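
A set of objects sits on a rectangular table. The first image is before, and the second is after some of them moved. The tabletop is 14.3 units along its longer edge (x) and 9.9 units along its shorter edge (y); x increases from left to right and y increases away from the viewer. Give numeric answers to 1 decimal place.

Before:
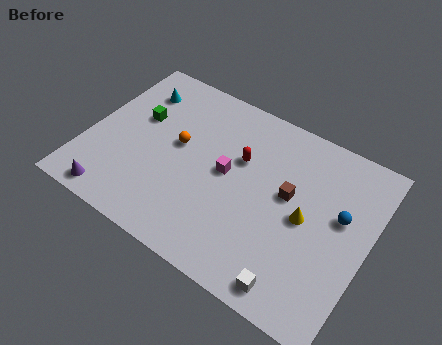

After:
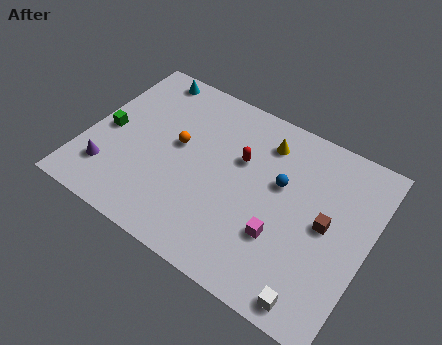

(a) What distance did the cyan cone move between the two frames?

1.2

From (1.9, 7.7) to (2.2, 8.9), the cyan cone covered √(0.3² + 1.2²) ≈ 1.2 units.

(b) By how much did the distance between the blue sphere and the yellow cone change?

+0.3

They were about 1.9 units apart before and 2.2 after — 0.3 units further apart.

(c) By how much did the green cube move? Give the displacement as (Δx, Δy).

(-1.3, -1.5)

The green cube started near (2.3, 6.1) and ended near (1.0, 4.6).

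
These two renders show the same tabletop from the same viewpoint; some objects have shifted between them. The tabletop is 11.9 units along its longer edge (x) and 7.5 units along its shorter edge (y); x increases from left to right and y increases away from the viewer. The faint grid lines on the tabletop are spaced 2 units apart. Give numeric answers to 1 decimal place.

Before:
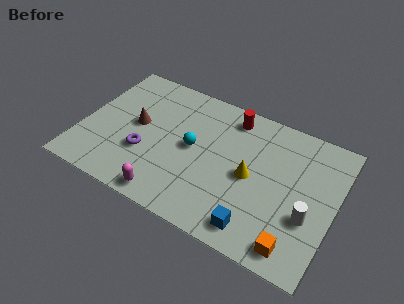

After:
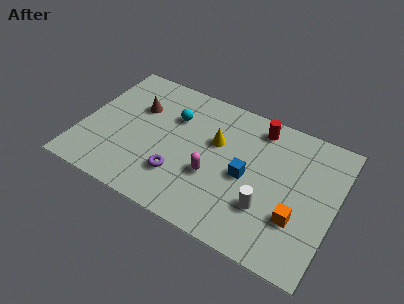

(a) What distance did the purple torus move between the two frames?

1.8

From (3.1, 2.6) to (4.8, 2.1), the purple torus covered √(1.7² + 0.5²) ≈ 1.8 units.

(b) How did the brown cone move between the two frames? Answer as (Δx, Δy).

(-0.1, 1.0)

The brown cone started near (2.5, 4.0) and ended near (2.4, 5.0).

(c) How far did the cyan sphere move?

1.7

The cyan sphere moved from about (5.2, 3.9) to (4.1, 5.2), a distance of √(1.1² + 1.3²) ≈ 1.7.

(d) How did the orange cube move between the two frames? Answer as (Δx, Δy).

(-0.1, 1.4)

From the two frames, the orange cube sits at roughly (10.4, 1.0) before and (10.3, 2.4) after.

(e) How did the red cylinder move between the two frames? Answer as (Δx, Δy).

(1.3, 0.0)

The red cylinder was at about (6.7, 6.4) and moved to about (8.0, 6.4).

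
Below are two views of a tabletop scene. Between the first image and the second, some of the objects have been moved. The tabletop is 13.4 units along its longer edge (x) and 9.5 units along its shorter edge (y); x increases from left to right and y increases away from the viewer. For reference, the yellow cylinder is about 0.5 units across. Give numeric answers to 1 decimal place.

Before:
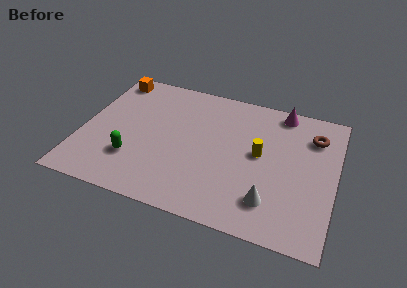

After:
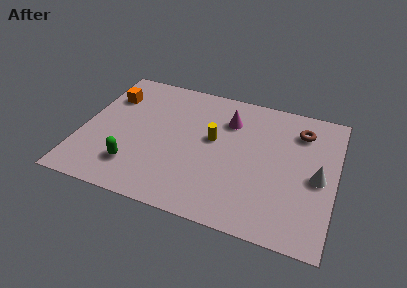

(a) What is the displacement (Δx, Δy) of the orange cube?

(0.1, -1.4)

The orange cube was at about (1.1, 8.3) and moved to about (1.2, 6.9).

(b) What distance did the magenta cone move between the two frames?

3.1

The magenta cone moved from about (10.3, 8.5) to (7.6, 7.0), a distance of √(2.7² + 1.5²) ≈ 3.1.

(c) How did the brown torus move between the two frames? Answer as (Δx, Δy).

(-0.7, 0.2)

The brown torus started near (12.1, 7.2) and ended near (11.4, 7.4).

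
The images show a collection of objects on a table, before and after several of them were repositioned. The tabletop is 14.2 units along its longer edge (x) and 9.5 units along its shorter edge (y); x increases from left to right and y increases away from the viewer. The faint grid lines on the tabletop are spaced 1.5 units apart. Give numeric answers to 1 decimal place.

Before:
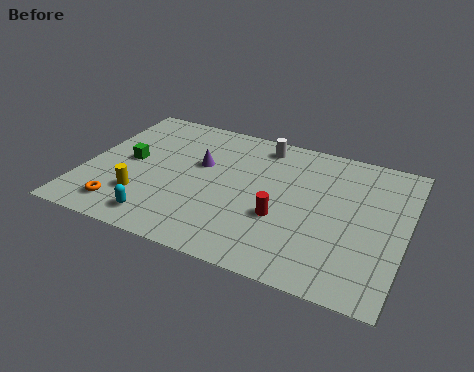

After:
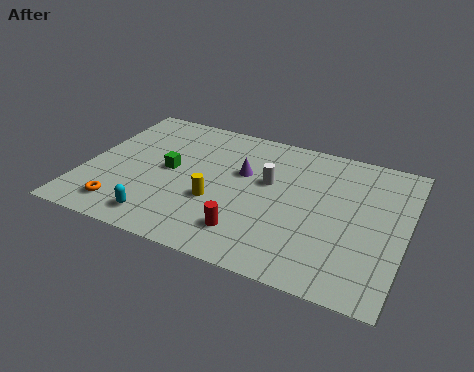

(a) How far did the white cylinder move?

2.6

The white cylinder was near (7.5, 8.2) before and (8.1, 5.7) after, so it travelled √(0.6² + 2.5²) ≈ 2.6 units.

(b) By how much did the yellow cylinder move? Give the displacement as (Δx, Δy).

(3.2, 0.9)

From the two frames, the yellow cylinder sits at roughly (2.8, 2.6) before and (6.0, 3.5) after.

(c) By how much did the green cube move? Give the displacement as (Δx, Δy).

(1.8, 0.0)

The green cube was at about (1.9, 4.9) and moved to about (3.7, 4.9).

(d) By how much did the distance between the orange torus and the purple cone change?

+1.3

The distance was about 5.1 in the first image and 6.4 in the second, so they moved 1.3 units further apart.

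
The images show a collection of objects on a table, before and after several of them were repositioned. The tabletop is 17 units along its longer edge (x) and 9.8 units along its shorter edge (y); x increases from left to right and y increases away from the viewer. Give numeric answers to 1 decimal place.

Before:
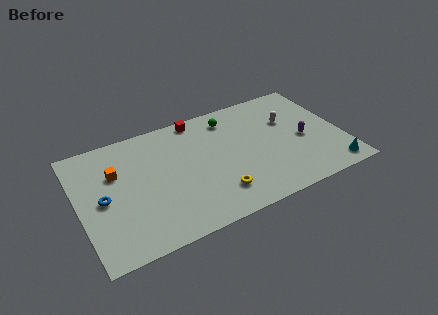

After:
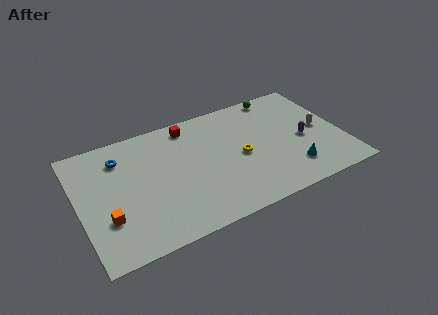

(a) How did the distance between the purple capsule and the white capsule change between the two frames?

-0.8

The distance was about 2.1 in the first image and 1.3 in the second, so they moved 0.8 units closer together.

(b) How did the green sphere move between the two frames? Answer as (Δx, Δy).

(3.4, 0.8)

From the two frames, the green sphere sits at roughly (10.1, 8.1) before and (13.5, 8.9) after.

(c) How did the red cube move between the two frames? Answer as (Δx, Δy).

(-0.6, -0.4)

The red cube started near (8.1, 8.9) and ended near (7.5, 8.5).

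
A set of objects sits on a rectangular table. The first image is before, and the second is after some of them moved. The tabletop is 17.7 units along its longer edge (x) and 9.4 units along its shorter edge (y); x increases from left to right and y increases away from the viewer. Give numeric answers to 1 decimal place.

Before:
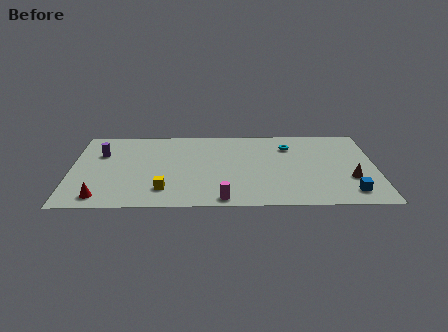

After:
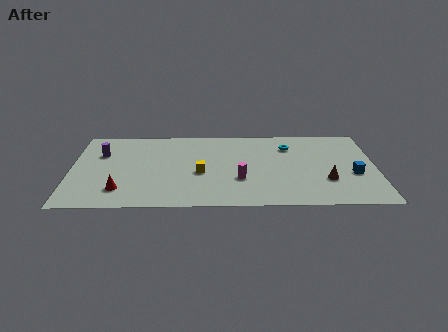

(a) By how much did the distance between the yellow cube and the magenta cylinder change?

-1.2

Before: roughly 3.6 units apart; after: 2.4. That's 1.2 units closer together.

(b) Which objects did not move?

the cyan torus and the purple cylinder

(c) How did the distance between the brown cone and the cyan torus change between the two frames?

-0.6

They were about 5.2 units apart before and 4.6 after — 0.6 units closer together.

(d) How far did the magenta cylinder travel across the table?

2.5

The magenta cylinder moved from about (8.8, 0.9) to (9.8, 3.2), a distance of √(1.0² + 2.3²) ≈ 2.5.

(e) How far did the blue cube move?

2.1

The blue cube moved from about (16.1, 1.6) to (16.4, 3.7), a distance of √(0.3² + 2.1²) ≈ 2.1.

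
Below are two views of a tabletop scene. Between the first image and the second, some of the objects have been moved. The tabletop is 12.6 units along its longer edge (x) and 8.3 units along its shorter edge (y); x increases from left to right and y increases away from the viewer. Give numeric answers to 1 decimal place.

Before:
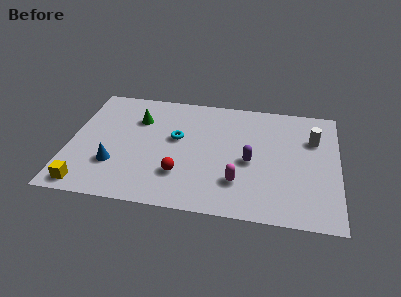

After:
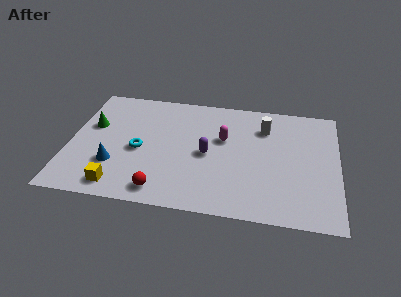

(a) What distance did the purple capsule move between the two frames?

2.0

The purple capsule was near (8.5, 3.7) before and (6.5, 3.9) after, so it travelled √(2.0² + 0.2²) ≈ 2.0 units.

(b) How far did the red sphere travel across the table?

1.4

From (5.3, 2.3) to (4.5, 1.1), the red sphere covered √(0.8² + 1.2²) ≈ 1.4 units.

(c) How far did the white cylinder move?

2.4

From (11.4, 5.7) to (9.1, 6.2), the white cylinder covered √(2.3² + 0.5²) ≈ 2.4 units.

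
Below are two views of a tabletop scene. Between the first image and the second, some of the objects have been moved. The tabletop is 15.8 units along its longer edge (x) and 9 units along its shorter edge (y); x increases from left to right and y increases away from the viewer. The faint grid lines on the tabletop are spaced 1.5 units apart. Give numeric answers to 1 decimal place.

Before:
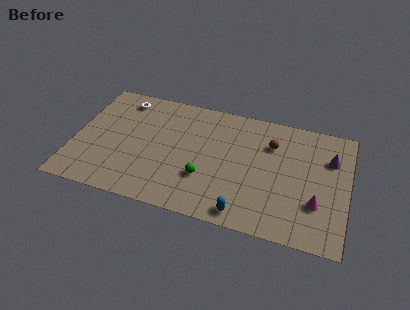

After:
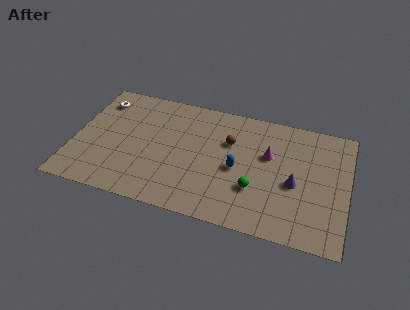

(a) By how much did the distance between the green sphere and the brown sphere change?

-1.6

They were about 5.1 units apart before and 3.5 after — 1.6 units closer together.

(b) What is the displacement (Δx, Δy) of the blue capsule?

(-0.6, 3.1)

The blue capsule was at about (10.1, 1.0) and moved to about (9.5, 4.1).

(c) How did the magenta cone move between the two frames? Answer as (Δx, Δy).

(-2.9, 2.8)

The magenta cone was at about (14.1, 2.8) and moved to about (11.2, 5.6).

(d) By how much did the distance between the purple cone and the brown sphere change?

+1.0

The distance was about 3.4 in the first image and 4.4 in the second, so they moved 1.0 units further apart.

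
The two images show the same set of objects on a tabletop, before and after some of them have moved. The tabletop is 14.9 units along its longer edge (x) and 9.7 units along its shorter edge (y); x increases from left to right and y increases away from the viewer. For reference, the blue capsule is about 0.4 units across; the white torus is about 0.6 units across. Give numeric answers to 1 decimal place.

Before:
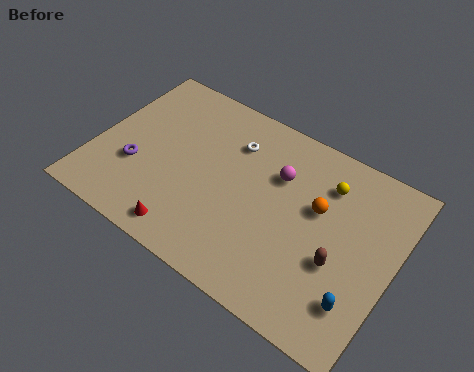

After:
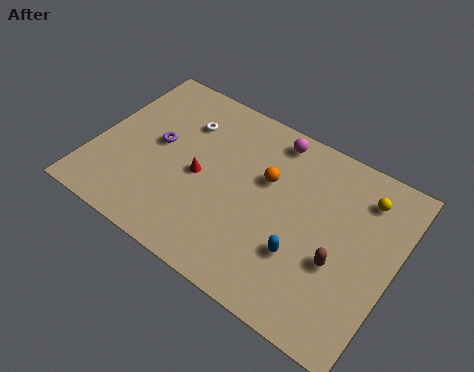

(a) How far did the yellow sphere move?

1.8

From (11.2, 7.4) to (13.0, 7.7), the yellow sphere covered √(1.8² + 0.3²) ≈ 1.8 units.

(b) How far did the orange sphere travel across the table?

2.6

From (11.0, 5.9) to (8.4, 6.1), the orange sphere covered √(2.6² + 0.2²) ≈ 2.6 units.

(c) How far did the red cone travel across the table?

3.3

From (5.3, 1.2) to (5.3, 4.5), the red cone covered √(0.0² + 3.3²) ≈ 3.3 units.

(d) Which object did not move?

the brown capsule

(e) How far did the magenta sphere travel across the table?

2.0

The magenta sphere was near (8.9, 6.6) before and (8.3, 8.5) after, so it travelled √(0.6² + 1.9²) ≈ 2.0 units.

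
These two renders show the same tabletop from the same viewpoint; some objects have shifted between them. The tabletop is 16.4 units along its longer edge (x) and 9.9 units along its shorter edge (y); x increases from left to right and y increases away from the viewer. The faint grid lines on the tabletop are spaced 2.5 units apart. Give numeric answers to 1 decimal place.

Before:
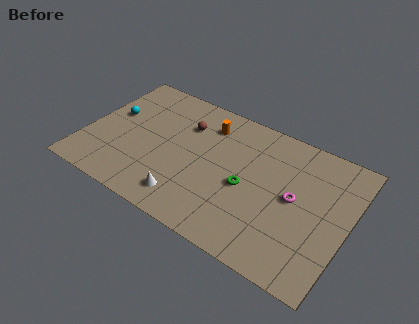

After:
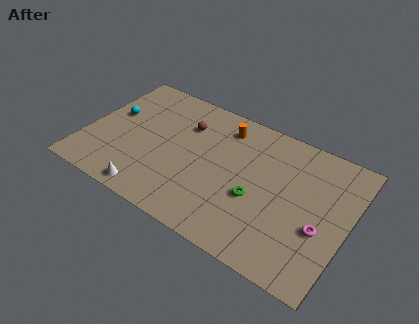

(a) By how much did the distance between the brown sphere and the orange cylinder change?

+1.0

Before: roughly 1.5 units apart; after: 2.5. That's 1.0 units further apart.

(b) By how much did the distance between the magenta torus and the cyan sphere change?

+1.9

They were about 11.7 units apart before and 13.6 after — 1.9 units further apart.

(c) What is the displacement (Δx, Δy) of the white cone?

(-2.2, -0.7)

The white cone was at about (6.9, 1.7) and moved to about (4.7, 1.0).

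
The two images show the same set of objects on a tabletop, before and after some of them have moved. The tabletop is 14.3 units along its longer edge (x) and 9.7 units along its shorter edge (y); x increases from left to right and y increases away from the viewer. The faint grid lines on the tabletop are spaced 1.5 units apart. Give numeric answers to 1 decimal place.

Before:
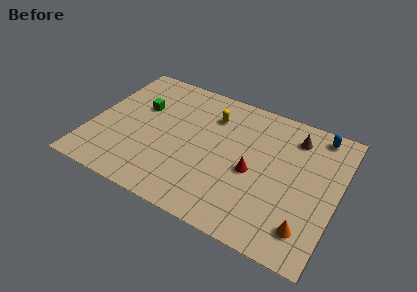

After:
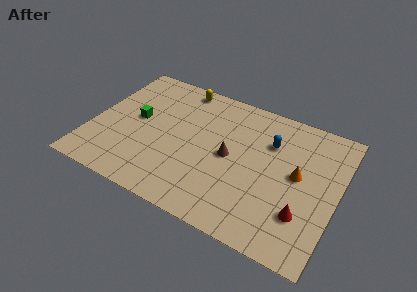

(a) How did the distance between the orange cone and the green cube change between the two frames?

-1.7

The distance was about 11.2 in the first image and 9.5 in the second, so they moved 1.7 units closer together.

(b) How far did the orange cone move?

3.4

The orange cone was near (12.9, 1.9) before and (12.0, 5.2) after, so it travelled √(0.9² + 3.3²) ≈ 3.4 units.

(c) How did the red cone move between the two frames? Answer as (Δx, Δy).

(3.1, -1.6)

The red cone was at about (9.5, 4.3) and moved to about (12.6, 2.7).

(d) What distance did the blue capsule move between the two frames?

3.2

The blue capsule moved from about (12.8, 8.6) to (10.2, 6.8), a distance of √(2.6² + 1.8²) ≈ 3.2.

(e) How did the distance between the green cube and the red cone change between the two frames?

+3.2

The distance was about 7.2 in the first image and 10.4 in the second, so they moved 3.2 units further apart.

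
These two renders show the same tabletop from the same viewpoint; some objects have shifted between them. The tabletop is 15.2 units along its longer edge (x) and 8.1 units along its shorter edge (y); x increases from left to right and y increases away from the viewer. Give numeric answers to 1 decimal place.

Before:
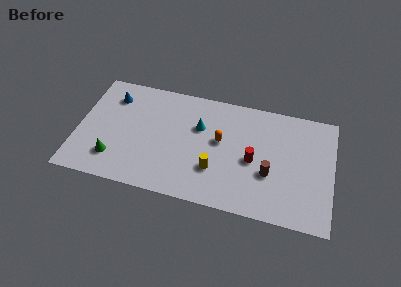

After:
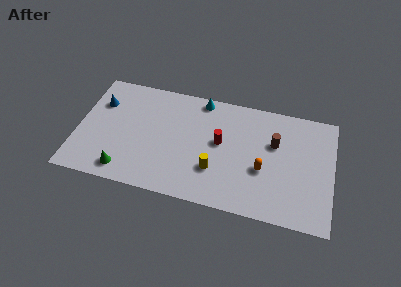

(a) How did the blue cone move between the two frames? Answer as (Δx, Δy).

(-0.7, -0.6)

From the two frames, the blue cone sits at roughly (1.9, 6.3) before and (1.2, 5.7) after.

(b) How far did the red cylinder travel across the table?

2.2

The red cylinder was near (10.5, 3.7) before and (8.5, 4.5) after, so it travelled √(2.0² + 0.8²) ≈ 2.2 units.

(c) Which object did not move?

the yellow cylinder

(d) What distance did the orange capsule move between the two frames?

3.0

The orange capsule moved from about (8.5, 4.6) to (11.1, 3.2), a distance of √(2.6² + 1.4²) ≈ 3.0.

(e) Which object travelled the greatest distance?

the orange capsule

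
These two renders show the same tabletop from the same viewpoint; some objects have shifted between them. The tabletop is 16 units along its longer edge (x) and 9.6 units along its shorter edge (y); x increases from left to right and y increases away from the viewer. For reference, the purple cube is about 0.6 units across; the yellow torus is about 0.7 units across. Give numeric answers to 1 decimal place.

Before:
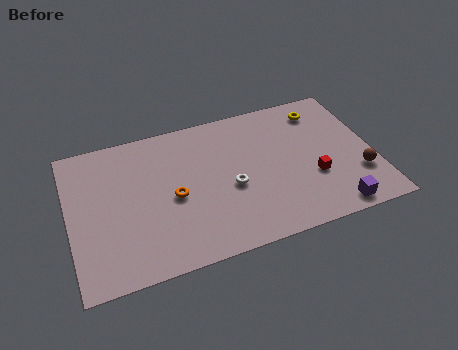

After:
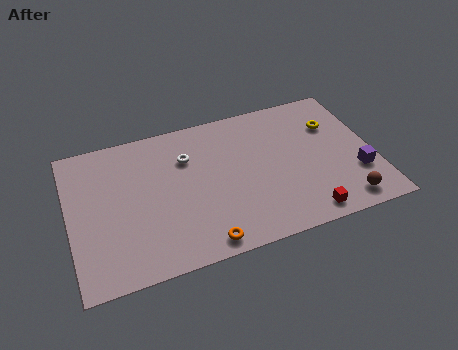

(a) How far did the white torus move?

3.4

The white torus moved from about (8.4, 4.1) to (6.3, 6.8), a distance of √(2.1² + 2.7²) ≈ 3.4.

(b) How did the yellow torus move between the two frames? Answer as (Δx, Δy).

(0.5, -1.2)

The yellow torus was at about (13.6, 7.9) and moved to about (14.1, 6.7).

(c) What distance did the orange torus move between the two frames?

3.6

From (5.4, 4.4) to (6.6, 1.0), the orange torus covered √(1.2² + 3.4²) ≈ 3.6 units.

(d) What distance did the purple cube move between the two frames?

2.5

From (13.5, 1.0) to (15.0, 3.0), the purple cube covered √(1.5² + 2.0²) ≈ 2.5 units.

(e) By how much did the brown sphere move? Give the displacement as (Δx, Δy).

(-1.0, -1.6)

The brown sphere was at about (15.1, 2.9) and moved to about (14.1, 1.3).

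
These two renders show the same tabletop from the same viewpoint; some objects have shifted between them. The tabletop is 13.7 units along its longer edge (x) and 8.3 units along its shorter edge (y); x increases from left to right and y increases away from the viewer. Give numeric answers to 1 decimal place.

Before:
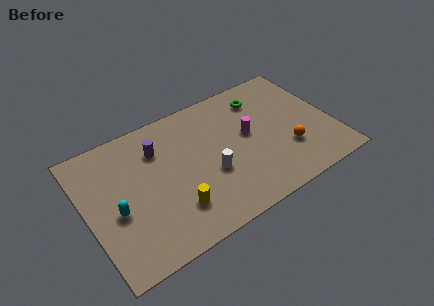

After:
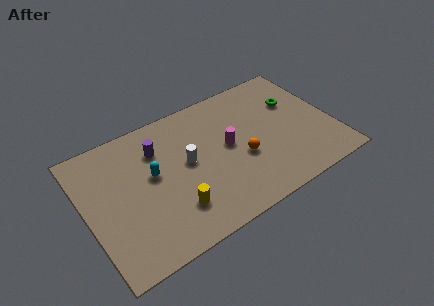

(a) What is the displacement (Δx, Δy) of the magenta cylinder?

(-1.2, -0.2)

From the two frames, the magenta cylinder sits at roughly (9.1, 4.6) before and (7.9, 4.4) after.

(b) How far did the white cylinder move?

1.7

The white cylinder was near (6.7, 3.2) before and (5.6, 4.5) after, so it travelled √(1.1² + 1.3²) ≈ 1.7 units.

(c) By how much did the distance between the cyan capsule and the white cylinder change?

-3.3

The distance was about 5.2 in the first image and 1.9 in the second, so they moved 3.3 units closer together.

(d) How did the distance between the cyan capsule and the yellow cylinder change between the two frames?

-0.6

The distance was about 3.3 in the first image and 2.7 in the second, so they moved 0.6 units closer together.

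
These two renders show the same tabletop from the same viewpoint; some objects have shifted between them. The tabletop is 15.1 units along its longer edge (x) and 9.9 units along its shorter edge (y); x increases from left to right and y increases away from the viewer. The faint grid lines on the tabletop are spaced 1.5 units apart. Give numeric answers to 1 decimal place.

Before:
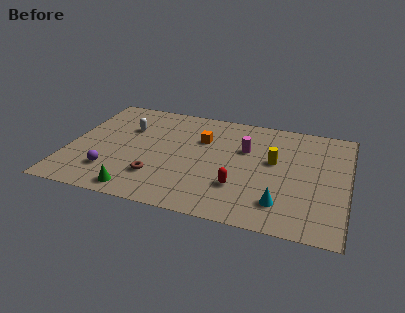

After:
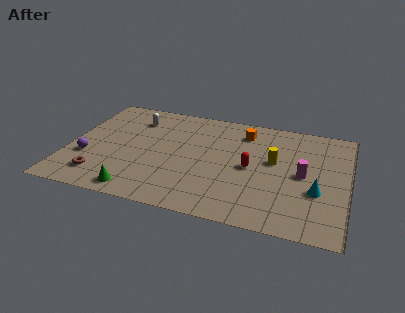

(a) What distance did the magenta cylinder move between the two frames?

3.5

From (9.5, 6.4) to (12.7, 4.9), the magenta cylinder covered √(3.2² + 1.5²) ≈ 3.5 units.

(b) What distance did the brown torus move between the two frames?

3.1

The brown torus was near (5.0, 2.6) before and (2.0, 1.9) after, so it travelled √(3.0² + 0.7²) ≈ 3.1 units.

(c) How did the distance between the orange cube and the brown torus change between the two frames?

+4.9

The distance was about 4.6 in the first image and 9.5 in the second, so they moved 4.9 units further apart.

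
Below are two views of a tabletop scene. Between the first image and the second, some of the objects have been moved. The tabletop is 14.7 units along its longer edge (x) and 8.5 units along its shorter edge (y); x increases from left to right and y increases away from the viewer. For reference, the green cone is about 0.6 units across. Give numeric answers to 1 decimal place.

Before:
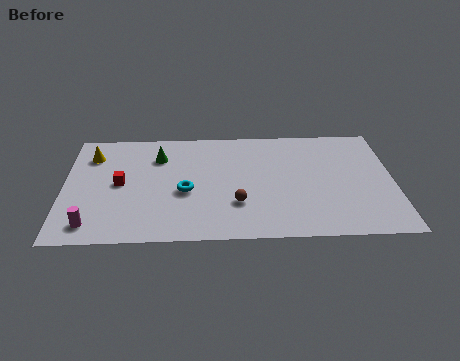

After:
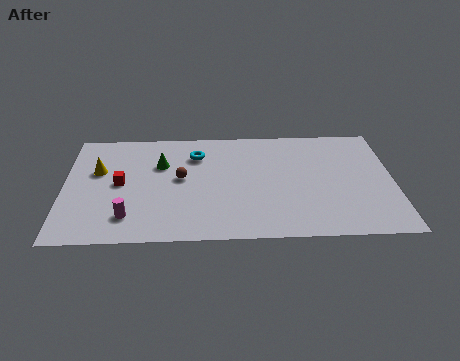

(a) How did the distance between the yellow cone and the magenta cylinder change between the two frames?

-1.4

Before: roughly 5.2 units apart; after: 3.8. That's 1.4 units closer together.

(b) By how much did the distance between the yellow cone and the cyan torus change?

-0.6

The distance was about 5.1 in the first image and 4.5 in the second, so they moved 0.6 units closer together.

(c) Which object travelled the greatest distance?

the brown sphere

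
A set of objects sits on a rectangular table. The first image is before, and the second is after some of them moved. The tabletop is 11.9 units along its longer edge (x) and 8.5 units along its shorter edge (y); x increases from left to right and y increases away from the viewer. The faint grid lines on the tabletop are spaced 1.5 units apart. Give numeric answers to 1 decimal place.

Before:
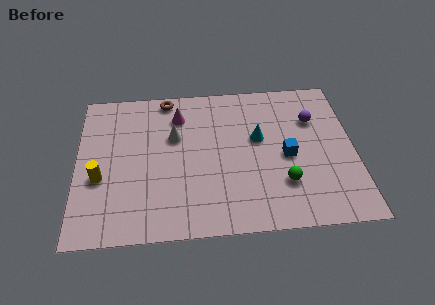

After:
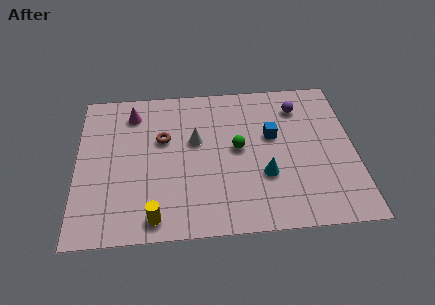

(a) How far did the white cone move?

0.9

From (4.2, 5.4) to (5.1, 5.1), the white cone covered √(0.9² + 0.3²) ≈ 0.9 units.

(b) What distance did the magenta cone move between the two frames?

2.0

From (4.4, 6.6) to (2.4, 6.9), the magenta cone covered √(2.0² + 0.3²) ≈ 2.0 units.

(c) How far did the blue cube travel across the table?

1.3

The blue cube moved from about (9.0, 3.9) to (8.4, 5.1), a distance of √(0.6² + 1.2²) ≈ 1.3.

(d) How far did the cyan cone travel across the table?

2.1

From (7.8, 5.0) to (8.0, 2.9), the cyan cone covered √(0.2² + 2.1²) ≈ 2.1 units.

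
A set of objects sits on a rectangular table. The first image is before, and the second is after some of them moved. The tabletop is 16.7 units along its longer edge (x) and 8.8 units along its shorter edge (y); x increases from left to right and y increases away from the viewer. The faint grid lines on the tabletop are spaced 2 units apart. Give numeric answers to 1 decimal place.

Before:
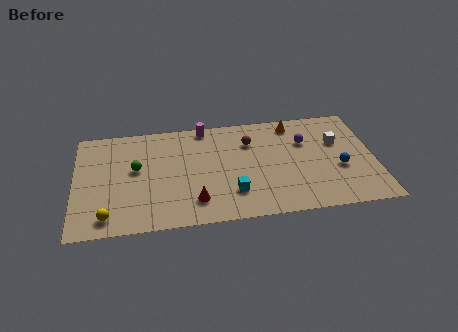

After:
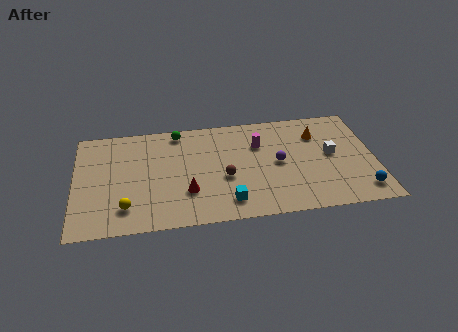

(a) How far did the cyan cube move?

0.8

The cyan cube moved from about (8.7, 2.3) to (8.4, 1.6), a distance of √(0.3² + 0.7²) ≈ 0.8.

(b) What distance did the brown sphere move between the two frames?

3.2

The brown sphere moved from about (9.8, 6.4) to (8.3, 3.6), a distance of √(1.5² + 2.8²) ≈ 3.2.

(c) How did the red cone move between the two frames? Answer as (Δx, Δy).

(-0.4, 0.8)

The red cone was at about (6.6, 1.9) and moved to about (6.2, 2.7).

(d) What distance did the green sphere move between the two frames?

3.7

The green sphere was near (3.4, 5.0) before and (5.8, 7.8) after, so it travelled √(2.4² + 2.8²) ≈ 3.7 units.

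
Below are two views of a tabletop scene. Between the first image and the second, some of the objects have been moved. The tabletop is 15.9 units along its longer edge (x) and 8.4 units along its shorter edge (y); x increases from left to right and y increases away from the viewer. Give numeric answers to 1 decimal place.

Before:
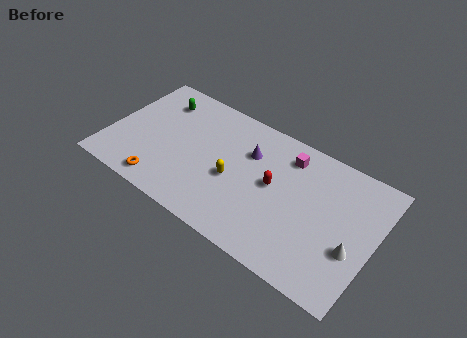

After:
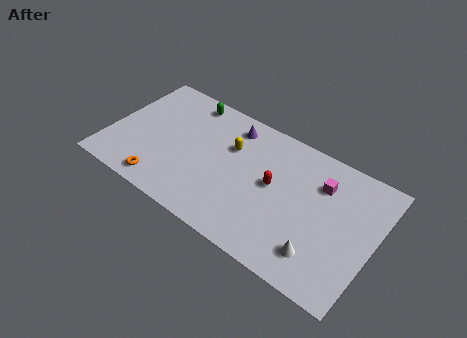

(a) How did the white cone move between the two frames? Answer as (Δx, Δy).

(-1.7, -1.3)

From the two frames, the white cone sits at roughly (14.8, 3.1) before and (13.1, 1.8) after.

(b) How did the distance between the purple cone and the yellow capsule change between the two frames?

-0.9

Before: roughly 2.3 units apart; after: 1.4. That's 0.9 units closer together.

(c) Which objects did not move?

the orange torus and the red capsule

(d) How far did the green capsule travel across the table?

1.8

The green capsule was near (2.5, 6.6) before and (4.1, 7.4) after, so it travelled √(1.6² + 0.8²) ≈ 1.8 units.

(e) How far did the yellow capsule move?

2.1

The yellow capsule moved from about (7.6, 3.6) to (7.1, 5.6), a distance of √(0.5² + 2.0²) ≈ 2.1.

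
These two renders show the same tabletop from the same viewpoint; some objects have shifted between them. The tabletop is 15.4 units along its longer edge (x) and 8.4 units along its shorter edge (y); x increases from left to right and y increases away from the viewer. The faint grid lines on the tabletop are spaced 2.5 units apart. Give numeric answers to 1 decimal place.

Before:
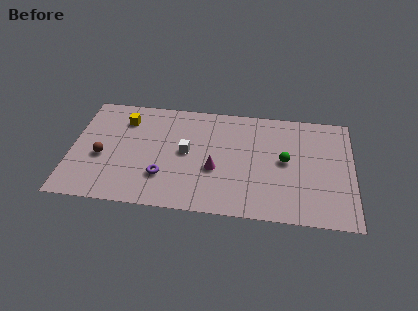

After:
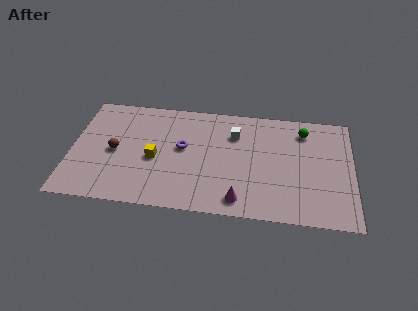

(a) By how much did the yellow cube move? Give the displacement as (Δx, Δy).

(1.8, -2.8)

From the two frames, the yellow cube sits at roughly (2.8, 6.5) before and (4.6, 3.7) after.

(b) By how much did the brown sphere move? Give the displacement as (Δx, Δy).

(0.7, 0.5)

From the two frames, the brown sphere sits at roughly (1.7, 3.5) before and (2.4, 4.0) after.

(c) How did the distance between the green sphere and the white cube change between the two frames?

-1.5

They were about 5.4 units apart before and 3.9 after — 1.5 units closer together.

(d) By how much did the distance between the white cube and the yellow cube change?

+0.8

The distance was about 4.1 in the first image and 4.9 in the second, so they moved 0.8 units further apart.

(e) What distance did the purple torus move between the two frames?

2.5

The purple torus moved from about (5.1, 2.4) to (6.1, 4.7), a distance of √(1.0² + 2.3²) ≈ 2.5.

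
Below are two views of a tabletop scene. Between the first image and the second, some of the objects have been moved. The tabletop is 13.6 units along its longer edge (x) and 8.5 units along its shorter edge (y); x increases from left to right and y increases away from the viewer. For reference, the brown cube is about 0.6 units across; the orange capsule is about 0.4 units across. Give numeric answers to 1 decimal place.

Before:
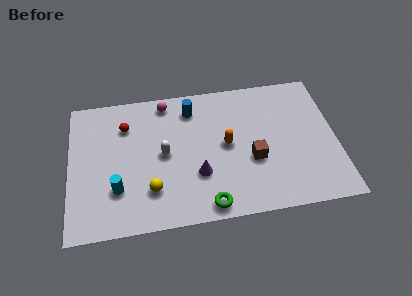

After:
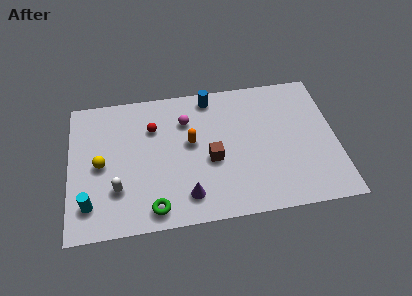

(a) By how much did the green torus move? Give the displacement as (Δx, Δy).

(-2.7, 0.2)

The green torus was at about (6.9, 0.9) and moved to about (4.2, 1.1).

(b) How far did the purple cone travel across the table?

1.3

The purple cone was near (6.5, 2.8) before and (5.9, 1.6) after, so it travelled √(0.6² + 1.2²) ≈ 1.3 units.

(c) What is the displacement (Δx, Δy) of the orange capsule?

(-1.8, 0.4)

From the two frames, the orange capsule sits at roughly (8.0, 4.4) before and (6.2, 4.8) after.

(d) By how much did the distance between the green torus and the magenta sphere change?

-1.5

They were about 6.9 units apart before and 5.4 after — 1.5 units closer together.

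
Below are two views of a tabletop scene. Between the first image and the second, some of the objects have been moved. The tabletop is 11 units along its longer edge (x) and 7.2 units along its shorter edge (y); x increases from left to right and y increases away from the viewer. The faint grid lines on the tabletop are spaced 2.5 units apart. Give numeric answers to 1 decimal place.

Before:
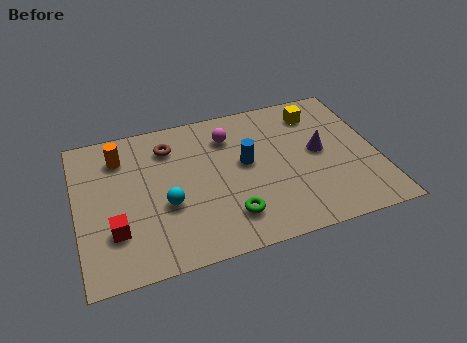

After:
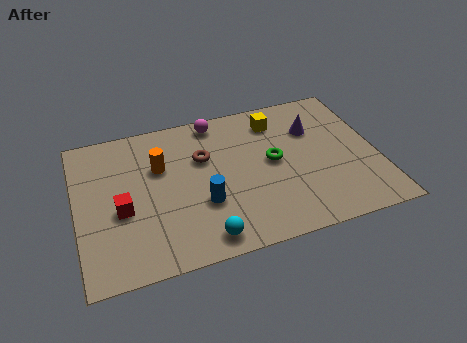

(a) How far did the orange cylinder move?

1.7

From (1.7, 5.6) to (3.1, 4.7), the orange cylinder covered √(1.4² + 0.9²) ≈ 1.7 units.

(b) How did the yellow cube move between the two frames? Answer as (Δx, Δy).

(-1.5, 0.0)

The yellow cube started near (9.0, 5.8) and ended near (7.5, 5.8).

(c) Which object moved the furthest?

the green torus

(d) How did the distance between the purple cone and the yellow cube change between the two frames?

-0.5

The distance was about 2.0 in the first image and 1.5 in the second, so they moved 0.5 units closer together.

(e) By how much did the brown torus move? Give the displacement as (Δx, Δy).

(1.2, -0.9)

The brown torus started near (3.5, 5.6) and ended near (4.7, 4.7).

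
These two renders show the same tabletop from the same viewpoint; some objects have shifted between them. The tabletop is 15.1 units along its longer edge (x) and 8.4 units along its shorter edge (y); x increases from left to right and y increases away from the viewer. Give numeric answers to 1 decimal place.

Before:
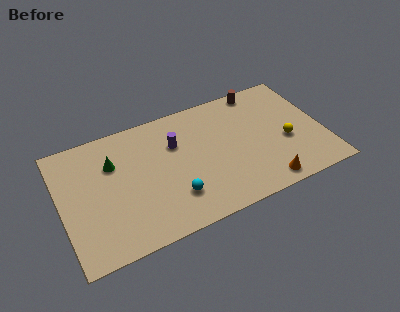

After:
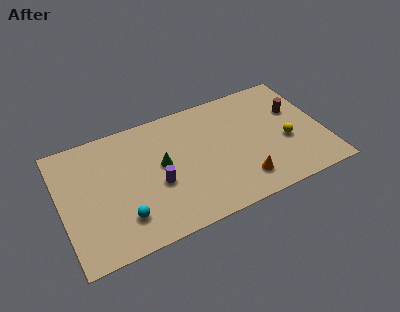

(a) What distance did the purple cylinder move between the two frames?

2.6

The purple cylinder moved from about (6.7, 5.7) to (5.4, 3.4), a distance of √(1.3² + 2.3²) ≈ 2.6.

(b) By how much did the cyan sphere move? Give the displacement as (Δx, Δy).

(-2.9, -0.2)

The cyan sphere started near (6.2, 2.2) and ended near (3.3, 2.0).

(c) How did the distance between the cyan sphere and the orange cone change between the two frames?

+1.6

The distance was about 5.2 in the first image and 6.8 in the second, so they moved 1.6 units further apart.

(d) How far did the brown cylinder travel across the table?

2.8

The brown cylinder moved from about (11.9, 7.6) to (13.7, 5.4), a distance of √(1.8² + 2.2²) ≈ 2.8.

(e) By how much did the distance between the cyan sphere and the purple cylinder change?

-1.0

The distance was about 3.5 in the first image and 2.5 in the second, so they moved 1.0 units closer together.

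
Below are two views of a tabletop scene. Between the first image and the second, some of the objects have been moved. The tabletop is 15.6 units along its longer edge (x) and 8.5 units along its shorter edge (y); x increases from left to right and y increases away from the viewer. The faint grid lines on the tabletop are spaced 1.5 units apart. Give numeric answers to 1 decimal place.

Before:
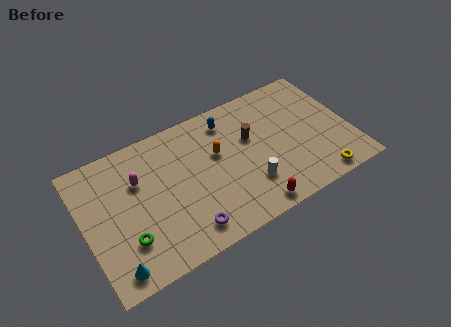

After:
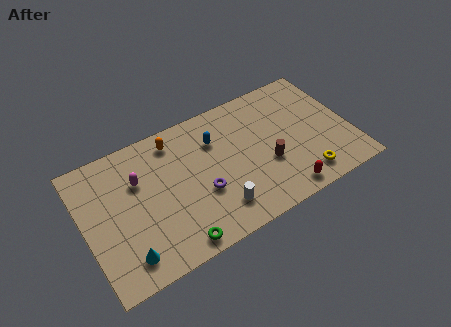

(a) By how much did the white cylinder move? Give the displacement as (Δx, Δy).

(-2.0, -0.6)

The white cylinder started near (9.4, 2.4) and ended near (7.4, 1.8).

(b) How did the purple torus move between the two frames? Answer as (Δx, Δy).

(1.2, 1.8)

The purple torus started near (5.5, 1.4) and ended near (6.7, 3.2).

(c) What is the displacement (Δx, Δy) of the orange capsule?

(-2.3, 2.0)

The orange capsule was at about (7.9, 5.2) and moved to about (5.6, 7.2).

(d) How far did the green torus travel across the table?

3.0

From (2.2, 2.4) to (4.8, 0.9), the green torus covered √(2.6² + 1.5²) ≈ 3.0 units.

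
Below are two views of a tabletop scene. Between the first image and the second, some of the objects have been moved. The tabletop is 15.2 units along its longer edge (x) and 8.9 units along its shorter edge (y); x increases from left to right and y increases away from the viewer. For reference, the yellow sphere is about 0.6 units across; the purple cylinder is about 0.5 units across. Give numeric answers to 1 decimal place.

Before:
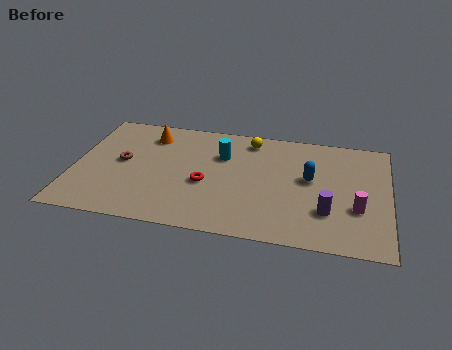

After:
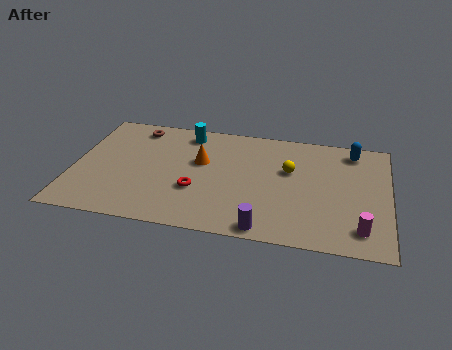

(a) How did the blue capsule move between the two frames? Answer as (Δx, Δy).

(2.0, 2.6)

From the two frames, the blue capsule sits at roughly (11.4, 5.0) before and (13.4, 7.6) after.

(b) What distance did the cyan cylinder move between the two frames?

2.3

From (7.1, 6.1) to (5.3, 7.6), the cyan cylinder covered √(1.8² + 1.5²) ≈ 2.3 units.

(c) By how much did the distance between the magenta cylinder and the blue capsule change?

+3.0

The distance was about 3.0 in the first image and 6.0 in the second, so they moved 3.0 units further apart.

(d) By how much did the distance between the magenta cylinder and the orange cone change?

-2.3

The distance was about 11.0 in the first image and 8.7 in the second, so they moved 2.3 units closer together.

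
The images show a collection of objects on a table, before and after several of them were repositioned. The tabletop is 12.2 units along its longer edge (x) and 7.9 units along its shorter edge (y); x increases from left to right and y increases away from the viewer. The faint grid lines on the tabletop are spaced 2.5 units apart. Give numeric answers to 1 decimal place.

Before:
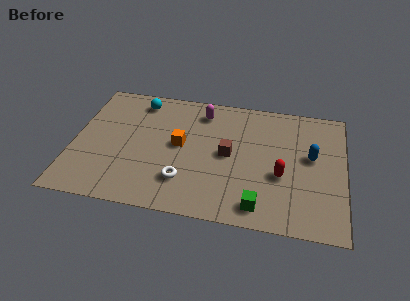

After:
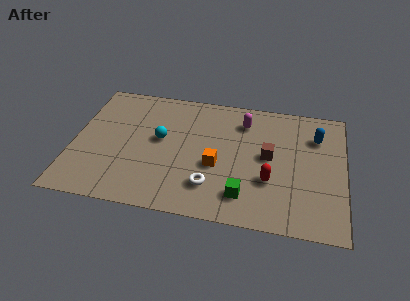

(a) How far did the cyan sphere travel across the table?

2.5

From (2.8, 6.7) to (3.9, 4.4), the cyan sphere covered √(1.1² + 2.3²) ≈ 2.5 units.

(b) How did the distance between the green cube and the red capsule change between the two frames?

-0.6

They were about 2.2 units apart before and 1.6 after — 0.6 units closer together.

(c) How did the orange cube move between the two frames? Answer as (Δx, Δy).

(1.7, -1.0)

From the two frames, the orange cube sits at roughly (4.8, 4.2) before and (6.5, 3.2) after.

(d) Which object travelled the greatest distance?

the cyan sphere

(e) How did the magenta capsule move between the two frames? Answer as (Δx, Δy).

(1.9, -0.3)

From the two frames, the magenta capsule sits at roughly (5.7, 6.5) before and (7.6, 6.2) after.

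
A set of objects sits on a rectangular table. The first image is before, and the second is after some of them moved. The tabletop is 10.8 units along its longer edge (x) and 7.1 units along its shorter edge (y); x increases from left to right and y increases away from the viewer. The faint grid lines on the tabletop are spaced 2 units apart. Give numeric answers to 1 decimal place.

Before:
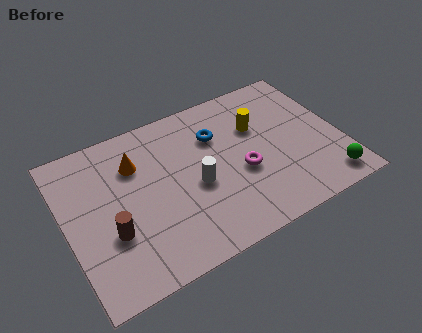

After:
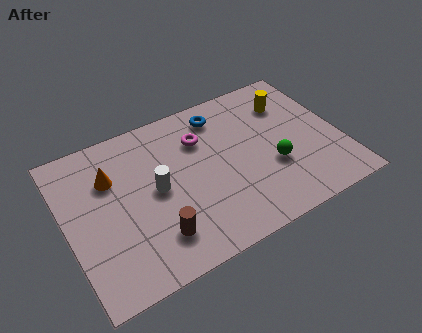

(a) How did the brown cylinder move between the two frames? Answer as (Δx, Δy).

(1.6, -0.9)

The brown cylinder started near (1.6, 2.5) and ended near (3.2, 1.6).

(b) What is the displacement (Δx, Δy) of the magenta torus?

(-1.3, 2.2)

From the two frames, the magenta torus sits at roughly (6.8, 2.9) before and (5.5, 5.1) after.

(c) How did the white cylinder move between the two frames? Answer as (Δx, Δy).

(-1.5, 0.5)

From the two frames, the white cylinder sits at roughly (5.0, 3.1) before and (3.5, 3.6) after.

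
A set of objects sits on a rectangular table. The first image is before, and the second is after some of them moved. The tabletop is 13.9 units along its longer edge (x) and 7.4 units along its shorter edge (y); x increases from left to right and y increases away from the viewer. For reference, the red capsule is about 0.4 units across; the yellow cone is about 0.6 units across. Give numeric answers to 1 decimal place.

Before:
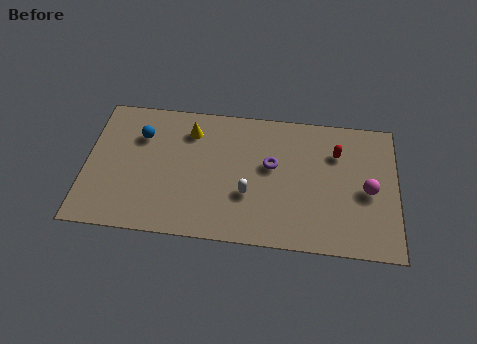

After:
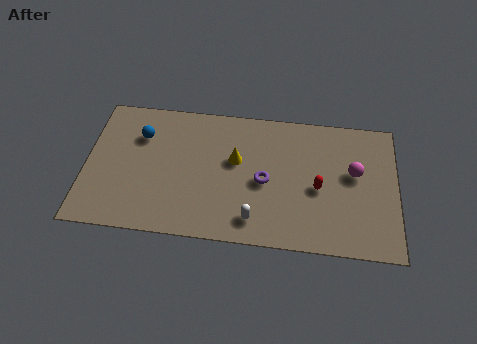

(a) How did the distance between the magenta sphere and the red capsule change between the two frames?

-0.5

They were about 2.4 units apart before and 1.9 after — 0.5 units closer together.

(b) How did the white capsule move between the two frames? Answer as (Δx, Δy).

(0.3, -1.3)

The white capsule started near (7.3, 2.6) and ended near (7.6, 1.3).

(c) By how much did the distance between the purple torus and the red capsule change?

-0.7

They were about 3.1 units apart before and 2.4 after — 0.7 units closer together.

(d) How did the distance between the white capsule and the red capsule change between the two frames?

-1.3

They were about 4.7 units apart before and 3.4 after — 1.3 units closer together.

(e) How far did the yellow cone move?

2.5

The yellow cone moved from about (4.6, 5.8) to (6.7, 4.4), a distance of √(2.1² + 1.4²) ≈ 2.5.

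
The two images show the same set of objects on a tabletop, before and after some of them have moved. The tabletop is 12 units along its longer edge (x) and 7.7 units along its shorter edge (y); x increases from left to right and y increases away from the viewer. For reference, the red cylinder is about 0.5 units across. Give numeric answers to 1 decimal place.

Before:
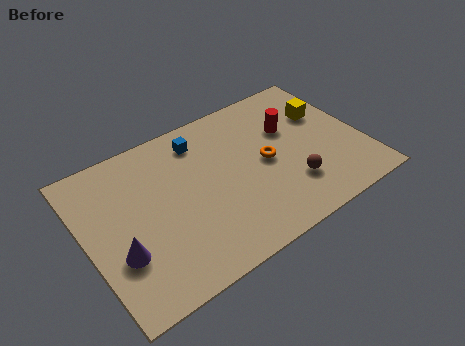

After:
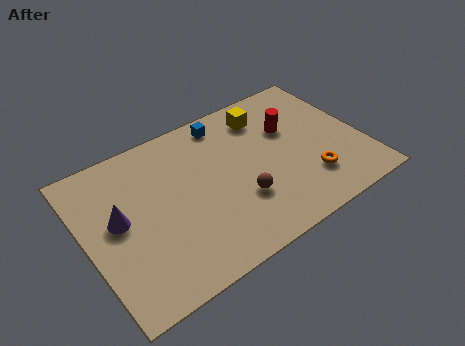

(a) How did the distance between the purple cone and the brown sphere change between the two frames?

-2.1

The distance was about 7.4 in the first image and 5.3 in the second, so they moved 2.1 units closer together.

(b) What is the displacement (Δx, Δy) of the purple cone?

(0.2, 1.6)

The purple cone was at about (1.2, 2.6) and moved to about (1.4, 4.2).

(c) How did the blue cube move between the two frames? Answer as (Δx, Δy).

(1.2, 0.4)

From the two frames, the blue cube sits at roughly (5.3, 6.3) before and (6.5, 6.7) after.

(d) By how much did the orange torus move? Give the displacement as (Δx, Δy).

(1.6, -1.8)

From the two frames, the orange torus sits at roughly (7.8, 3.8) before and (9.4, 2.0) after.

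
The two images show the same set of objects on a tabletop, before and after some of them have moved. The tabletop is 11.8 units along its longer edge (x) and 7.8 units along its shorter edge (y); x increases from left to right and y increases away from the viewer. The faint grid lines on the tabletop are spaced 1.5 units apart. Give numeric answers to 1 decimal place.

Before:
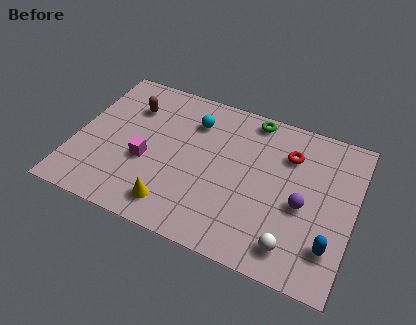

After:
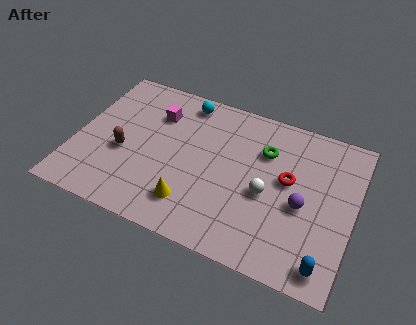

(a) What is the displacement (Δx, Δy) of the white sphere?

(-1.3, 2.1)

From the two frames, the white sphere sits at roughly (9.5, 1.3) before and (8.2, 3.4) after.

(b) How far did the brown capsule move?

2.5

From (2.1, 5.7) to (2.1, 3.2), the brown capsule covered √(0.0² + 2.5²) ≈ 2.5 units.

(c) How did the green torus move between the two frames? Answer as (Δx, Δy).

(0.7, -1.5)

The green torus was at about (7.2, 7.0) and moved to about (7.9, 5.5).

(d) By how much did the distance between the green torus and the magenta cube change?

-1.0

The distance was about 5.7 in the first image and 4.7 in the second, so they moved 1.0 units closer together.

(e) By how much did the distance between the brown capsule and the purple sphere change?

-0.3

They were about 7.9 units apart before and 7.6 after — 0.3 units closer together.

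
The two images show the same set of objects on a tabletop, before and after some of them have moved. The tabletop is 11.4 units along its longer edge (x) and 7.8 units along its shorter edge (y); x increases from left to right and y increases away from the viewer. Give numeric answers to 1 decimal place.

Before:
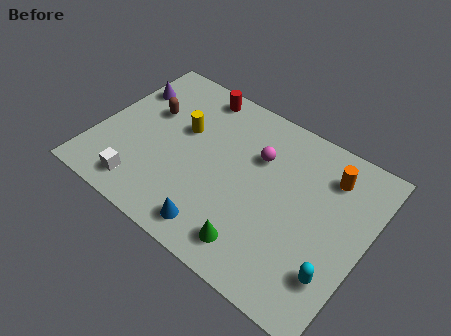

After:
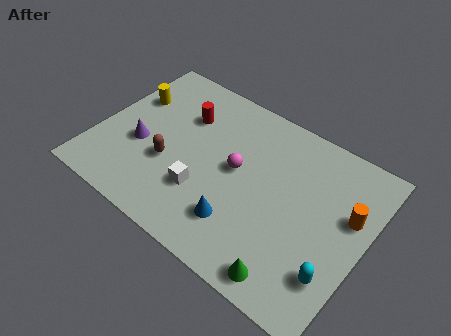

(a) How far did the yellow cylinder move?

2.4

The yellow cylinder moved from about (3.4, 4.8) to (1.0, 5.2), a distance of √(2.4² + 0.4²) ≈ 2.4.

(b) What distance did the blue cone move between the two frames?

1.1

The blue cone was near (5.7, 1.1) before and (6.5, 1.9) after, so it travelled √(0.8² + 0.8²) ≈ 1.1 units.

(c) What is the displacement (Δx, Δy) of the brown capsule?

(1.3, -2.0)

The brown capsule started near (1.9, 4.9) and ended near (3.2, 2.9).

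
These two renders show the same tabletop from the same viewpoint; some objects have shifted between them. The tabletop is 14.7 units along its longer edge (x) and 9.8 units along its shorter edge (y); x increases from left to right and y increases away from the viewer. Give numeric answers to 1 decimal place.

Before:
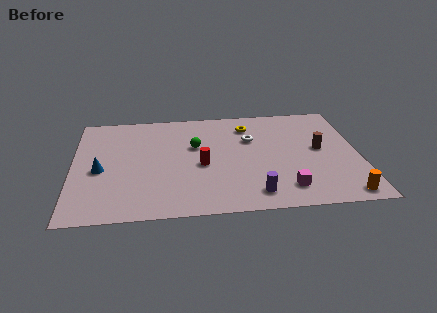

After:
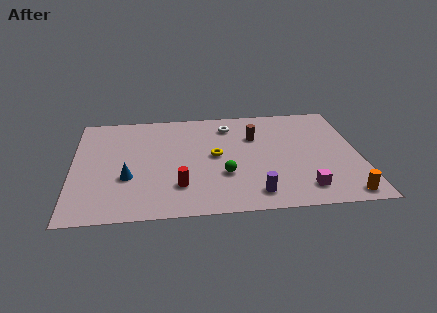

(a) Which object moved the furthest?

the brown cylinder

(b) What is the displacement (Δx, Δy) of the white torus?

(-1.1, 1.4)

The white torus was at about (9.2, 6.5) and moved to about (8.1, 7.9).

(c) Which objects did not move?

the purple cylinder and the orange cylinder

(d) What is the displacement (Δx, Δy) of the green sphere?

(1.4, -2.8)

The green sphere started near (6.3, 6.1) and ended near (7.7, 3.3).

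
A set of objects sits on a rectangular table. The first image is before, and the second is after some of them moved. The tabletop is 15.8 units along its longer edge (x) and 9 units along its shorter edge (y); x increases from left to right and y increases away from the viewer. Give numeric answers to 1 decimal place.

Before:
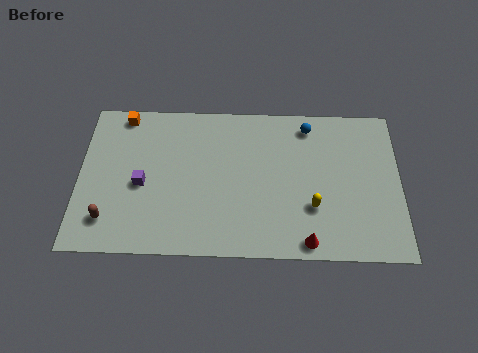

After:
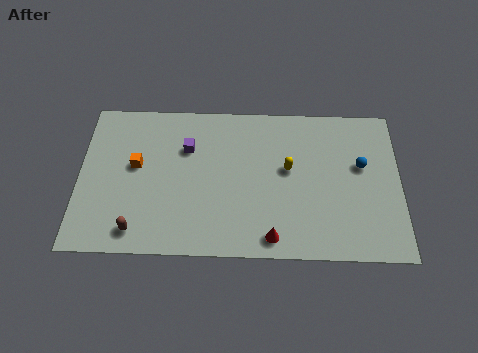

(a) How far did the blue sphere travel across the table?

3.5

From (11.3, 7.7) to (13.9, 5.4), the blue sphere covered √(2.6² + 2.3²) ≈ 3.5 units.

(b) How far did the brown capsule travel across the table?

1.5

The brown capsule moved from about (1.5, 1.9) to (2.9, 1.3), a distance of √(1.4² + 0.6²) ≈ 1.5.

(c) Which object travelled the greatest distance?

the blue sphere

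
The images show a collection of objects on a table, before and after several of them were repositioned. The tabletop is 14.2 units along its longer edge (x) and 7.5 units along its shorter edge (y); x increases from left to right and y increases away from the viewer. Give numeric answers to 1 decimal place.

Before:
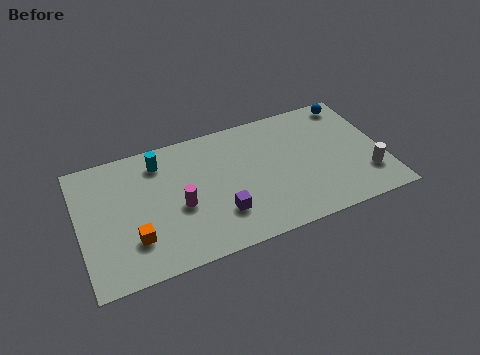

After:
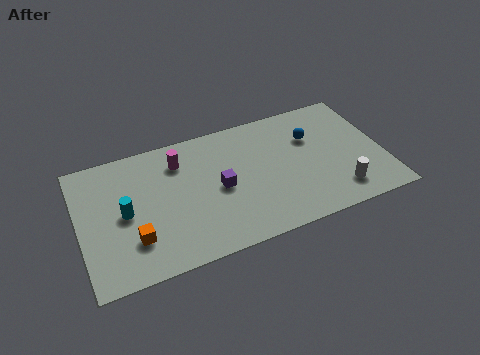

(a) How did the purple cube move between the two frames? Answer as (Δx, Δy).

(0.1, 1.5)

The purple cube was at about (6.4, 2.1) and moved to about (6.5, 3.6).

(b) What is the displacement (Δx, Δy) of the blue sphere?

(-2.1, -1.5)

The blue sphere was at about (13.1, 6.6) and moved to about (11.0, 5.1).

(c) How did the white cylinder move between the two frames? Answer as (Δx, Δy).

(-1.4, -0.5)

The white cylinder was at about (13.3, 2.0) and moved to about (11.9, 1.5).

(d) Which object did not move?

the orange cube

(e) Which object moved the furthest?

the cyan cylinder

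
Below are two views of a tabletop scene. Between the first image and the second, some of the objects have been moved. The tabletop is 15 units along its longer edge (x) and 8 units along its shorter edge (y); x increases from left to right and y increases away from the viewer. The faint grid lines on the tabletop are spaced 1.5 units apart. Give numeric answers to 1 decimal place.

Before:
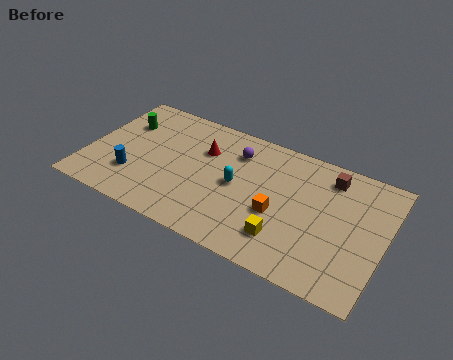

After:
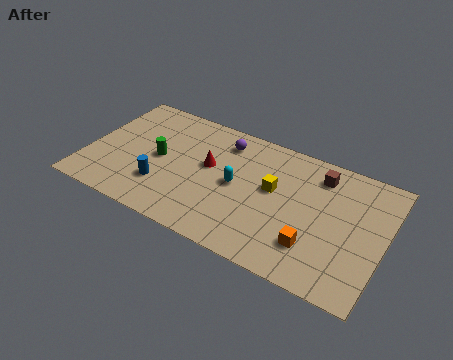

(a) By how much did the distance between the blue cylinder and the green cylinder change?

-1.7

They were about 3.4 units apart before and 1.7 after — 1.7 units closer together.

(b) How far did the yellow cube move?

2.8

From (10.3, 1.9) to (9.4, 4.6), the yellow cube covered √(0.9² + 2.7²) ≈ 2.8 units.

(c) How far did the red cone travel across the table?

1.0

From (5.7, 5.5) to (6.1, 4.6), the red cone covered √(0.4² + 0.9²) ≈ 1.0 units.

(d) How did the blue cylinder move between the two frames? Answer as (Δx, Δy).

(1.5, 0.0)

From the two frames, the blue cylinder sits at roughly (2.5, 2.3) before and (4.0, 2.3) after.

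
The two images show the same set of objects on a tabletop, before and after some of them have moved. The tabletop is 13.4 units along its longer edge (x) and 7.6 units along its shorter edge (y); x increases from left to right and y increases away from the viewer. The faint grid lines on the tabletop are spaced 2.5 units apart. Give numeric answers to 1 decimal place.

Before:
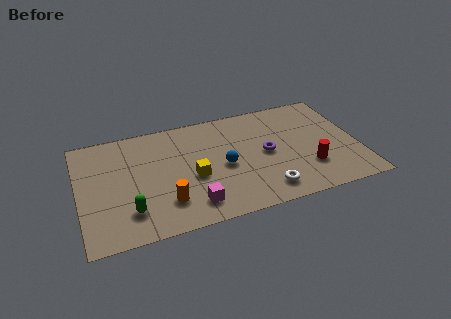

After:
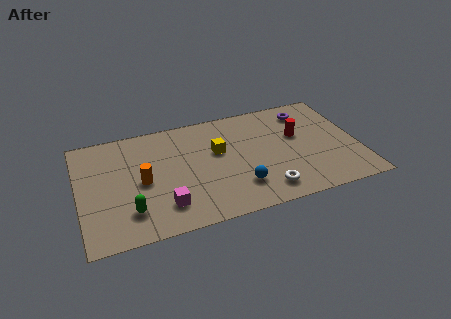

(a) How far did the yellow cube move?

1.9

From (5.4, 3.2) to (6.7, 4.6), the yellow cube covered √(1.3² + 1.4²) ≈ 1.9 units.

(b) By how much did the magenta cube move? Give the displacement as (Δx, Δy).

(-1.3, 0.3)

The magenta cube was at about (5.2, 1.4) and moved to about (3.9, 1.7).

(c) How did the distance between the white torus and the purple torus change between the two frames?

+3.0

Before: roughly 2.5 units apart; after: 5.5. That's 3.0 units further apart.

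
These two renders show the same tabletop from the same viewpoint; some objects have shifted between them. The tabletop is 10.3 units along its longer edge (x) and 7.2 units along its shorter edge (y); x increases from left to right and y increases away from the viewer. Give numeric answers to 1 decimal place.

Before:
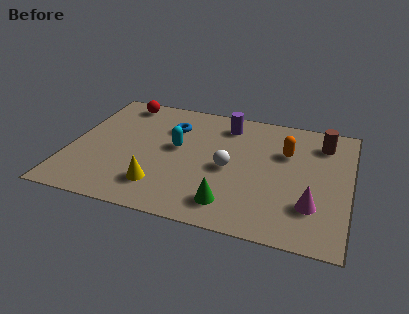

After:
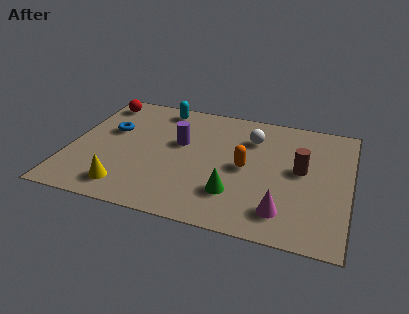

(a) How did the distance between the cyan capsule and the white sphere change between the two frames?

+1.5

Before: roughly 2.1 units apart; after: 3.6. That's 1.5 units further apart.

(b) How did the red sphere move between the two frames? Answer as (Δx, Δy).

(-0.8, -0.2)

From the two frames, the red sphere sits at roughly (1.6, 6.3) before and (0.8, 6.1) after.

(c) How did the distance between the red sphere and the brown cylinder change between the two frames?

+0.4

They were about 7.6 units apart before and 8.0 after — 0.4 units further apart.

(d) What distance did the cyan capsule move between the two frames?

2.4

From (3.9, 4.0) to (3.1, 6.3), the cyan capsule covered √(0.8² + 2.3²) ≈ 2.4 units.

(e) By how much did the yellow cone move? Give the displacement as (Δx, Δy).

(-1.2, -0.4)

From the two frames, the yellow cone sits at roughly (3.5, 1.6) before and (2.3, 1.2) after.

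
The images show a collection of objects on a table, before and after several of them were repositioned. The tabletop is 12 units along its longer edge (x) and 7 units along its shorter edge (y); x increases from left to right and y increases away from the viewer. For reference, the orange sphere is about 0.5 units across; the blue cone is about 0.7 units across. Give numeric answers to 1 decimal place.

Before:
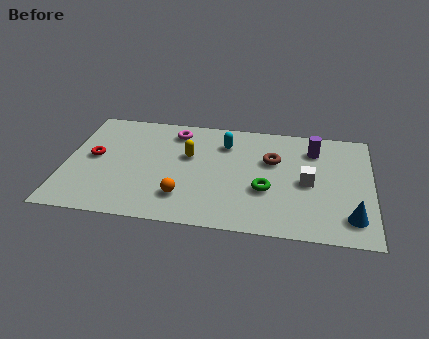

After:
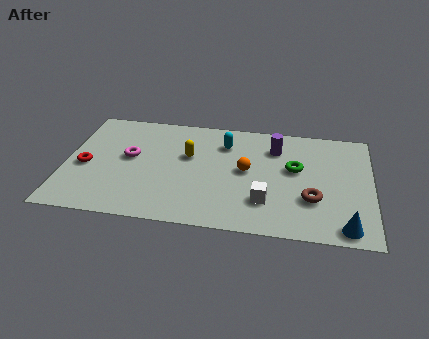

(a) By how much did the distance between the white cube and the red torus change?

-1.2

Before: roughly 8.4 units apart; after: 7.2. That's 1.2 units closer together.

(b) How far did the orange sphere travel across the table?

3.1

The orange sphere moved from about (4.7, 1.7) to (7.1, 3.7), a distance of √(2.4² + 2.0²) ≈ 3.1.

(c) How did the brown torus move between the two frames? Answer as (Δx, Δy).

(1.6, -2.2)

The brown torus was at about (8.1, 4.5) and moved to about (9.7, 2.3).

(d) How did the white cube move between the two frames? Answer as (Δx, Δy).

(-1.6, -1.4)

The white cube was at about (9.5, 3.3) and moved to about (7.9, 1.9).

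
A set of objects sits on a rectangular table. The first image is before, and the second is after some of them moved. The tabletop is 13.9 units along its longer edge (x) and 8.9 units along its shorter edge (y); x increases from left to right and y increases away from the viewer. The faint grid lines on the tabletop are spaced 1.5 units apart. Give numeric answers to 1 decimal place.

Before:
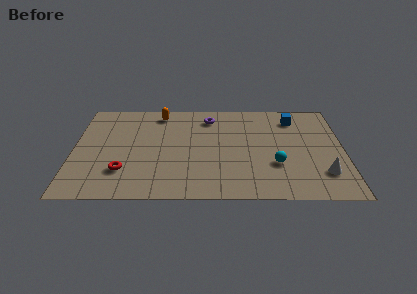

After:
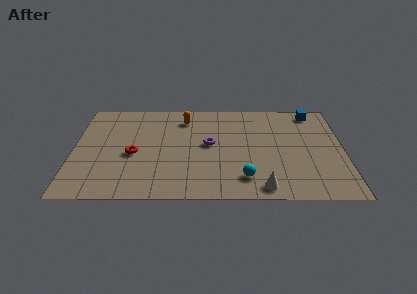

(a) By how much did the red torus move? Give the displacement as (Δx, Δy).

(0.5, 1.5)

The red torus started near (2.6, 2.4) and ended near (3.1, 3.9).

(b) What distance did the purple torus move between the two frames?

2.5

From (7.0, 7.3) to (7.0, 4.8), the purple torus covered √(0.0² + 2.5²) ≈ 2.5 units.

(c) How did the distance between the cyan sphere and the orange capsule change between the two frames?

-1.4

They were about 7.6 units apart before and 6.2 after — 1.4 units closer together.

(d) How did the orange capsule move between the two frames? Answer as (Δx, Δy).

(1.3, -0.5)

From the two frames, the orange capsule sits at roughly (4.4, 7.7) before and (5.7, 7.2) after.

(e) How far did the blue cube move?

1.2

The blue cube moved from about (11.4, 7.2) to (12.4, 7.8), a distance of √(1.0² + 0.6²) ≈ 1.2.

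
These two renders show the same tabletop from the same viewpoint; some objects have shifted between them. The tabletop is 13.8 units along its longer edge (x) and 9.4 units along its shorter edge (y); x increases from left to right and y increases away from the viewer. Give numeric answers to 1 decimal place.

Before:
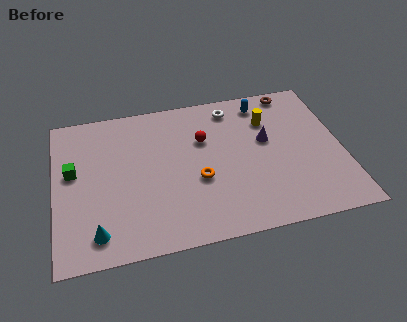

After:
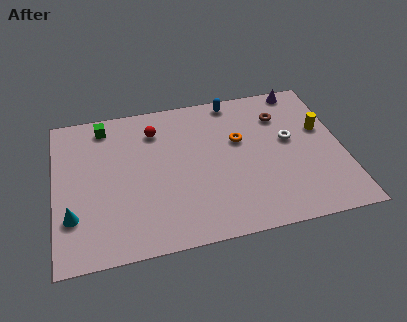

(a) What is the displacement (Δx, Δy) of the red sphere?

(-2.3, 1.1)

The red sphere was at about (7.2, 6.2) and moved to about (4.9, 7.3).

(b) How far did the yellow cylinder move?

2.7

The yellow cylinder moved from about (10.4, 6.8) to (12.9, 5.7), a distance of √(2.5² + 1.1²) ≈ 2.7.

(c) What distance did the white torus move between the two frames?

3.7

The white torus moved from about (8.7, 8.0) to (11.3, 5.3), a distance of √(2.6² + 2.7²) ≈ 3.7.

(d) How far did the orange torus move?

3.0

The orange torus was near (6.8, 3.7) before and (8.9, 5.8) after, so it travelled √(2.1² + 2.1²) ≈ 3.0 units.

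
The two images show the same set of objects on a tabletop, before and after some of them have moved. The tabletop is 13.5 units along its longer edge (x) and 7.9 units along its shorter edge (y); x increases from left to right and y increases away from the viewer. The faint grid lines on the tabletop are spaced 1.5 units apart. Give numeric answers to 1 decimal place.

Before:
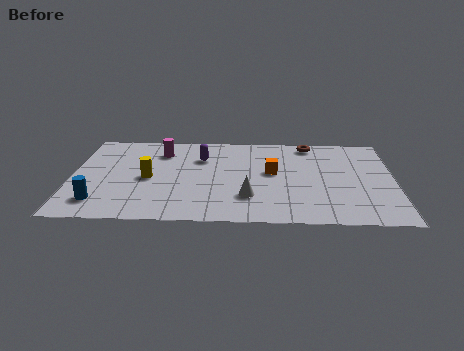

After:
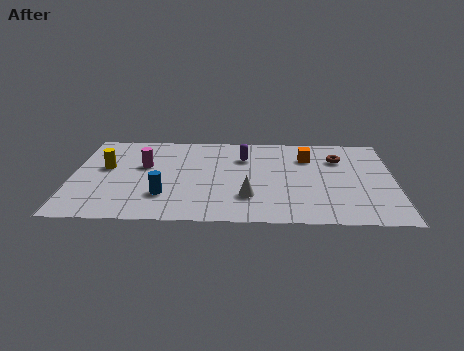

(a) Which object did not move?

the white cone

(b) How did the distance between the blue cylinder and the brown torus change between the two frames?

-2.2

Before: roughly 10.3 units apart; after: 8.1. That's 2.2 units closer together.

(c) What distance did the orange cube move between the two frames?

2.1

The orange cube was near (8.4, 4.4) before and (9.9, 5.8) after, so it travelled √(1.5² + 1.4²) ≈ 2.1 units.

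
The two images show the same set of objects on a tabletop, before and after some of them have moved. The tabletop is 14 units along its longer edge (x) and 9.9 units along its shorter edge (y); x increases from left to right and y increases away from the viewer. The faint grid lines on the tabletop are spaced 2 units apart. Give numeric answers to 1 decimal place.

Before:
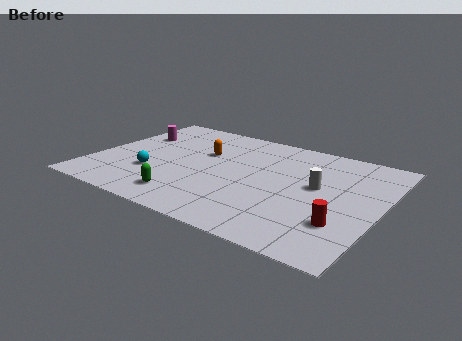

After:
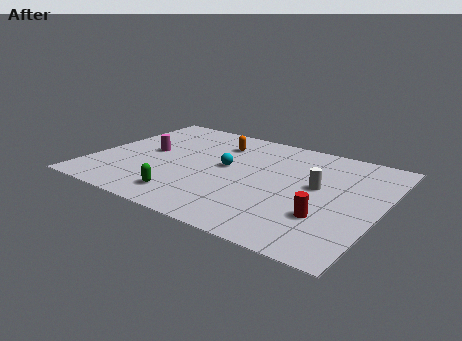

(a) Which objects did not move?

the white cylinder and the green capsule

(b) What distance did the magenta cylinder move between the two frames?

1.9

From (1.4, 6.7) to (2.5, 5.2), the magenta cylinder covered √(1.1² + 1.5²) ≈ 1.9 units.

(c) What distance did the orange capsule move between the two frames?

1.4

The orange capsule was near (5.1, 6.3) before and (5.6, 7.6) after, so it travelled √(0.5² + 1.3²) ≈ 1.4 units.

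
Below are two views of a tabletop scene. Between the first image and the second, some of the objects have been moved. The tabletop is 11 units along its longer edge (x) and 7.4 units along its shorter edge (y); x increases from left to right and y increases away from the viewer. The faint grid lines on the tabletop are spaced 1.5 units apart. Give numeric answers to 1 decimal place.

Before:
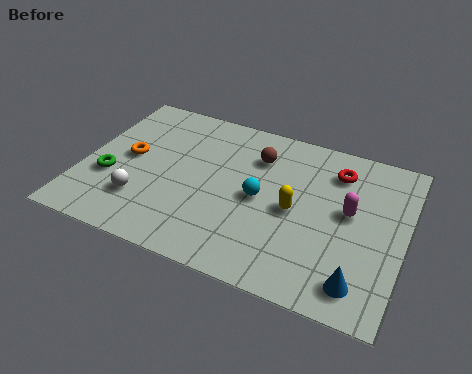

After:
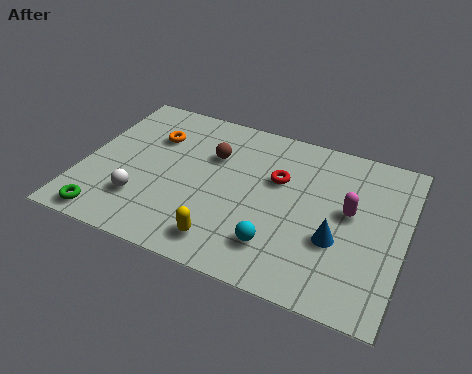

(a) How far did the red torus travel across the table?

2.2

The red torus moved from about (8.5, 5.8) to (6.6, 4.7), a distance of √(1.9² + 1.1²) ≈ 2.2.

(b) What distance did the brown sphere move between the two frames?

1.6

From (5.8, 5.5) to (4.3, 5.0), the brown sphere covered √(1.5² + 0.5²) ≈ 1.6 units.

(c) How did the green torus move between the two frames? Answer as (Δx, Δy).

(0.2, -1.9)

From the two frames, the green torus sits at roughly (1.0, 2.7) before and (1.2, 0.8) after.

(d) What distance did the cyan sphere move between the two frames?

2.1

The cyan sphere moved from about (6.1, 3.6) to (6.9, 1.7), a distance of √(0.8² + 1.9²) ≈ 2.1.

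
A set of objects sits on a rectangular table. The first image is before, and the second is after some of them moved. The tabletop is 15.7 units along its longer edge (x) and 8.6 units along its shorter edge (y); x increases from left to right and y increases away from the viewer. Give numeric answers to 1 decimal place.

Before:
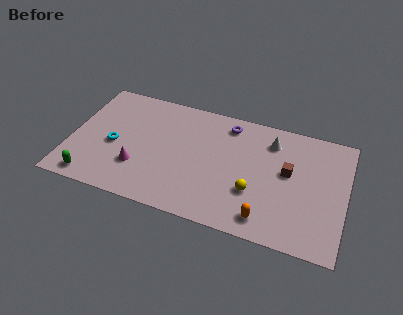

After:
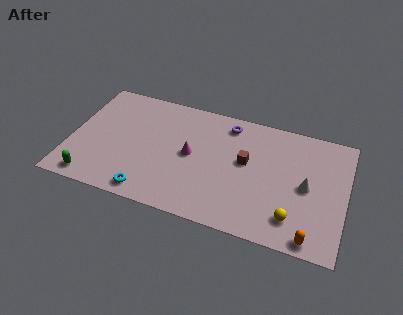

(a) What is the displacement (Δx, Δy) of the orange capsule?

(2.6, -0.5)

The orange capsule started near (11.4, 1.3) and ended near (14.0, 0.8).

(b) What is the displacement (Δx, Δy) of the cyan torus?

(2.3, -2.8)

From the two frames, the cyan torus sits at roughly (2.5, 3.8) before and (4.8, 1.0) after.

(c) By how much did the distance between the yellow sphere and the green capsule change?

+2.1

The distance was about 9.3 in the first image and 11.4 in the second, so they moved 2.1 units further apart.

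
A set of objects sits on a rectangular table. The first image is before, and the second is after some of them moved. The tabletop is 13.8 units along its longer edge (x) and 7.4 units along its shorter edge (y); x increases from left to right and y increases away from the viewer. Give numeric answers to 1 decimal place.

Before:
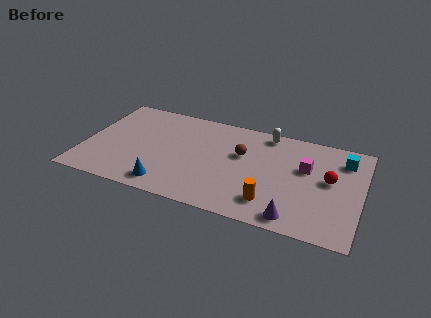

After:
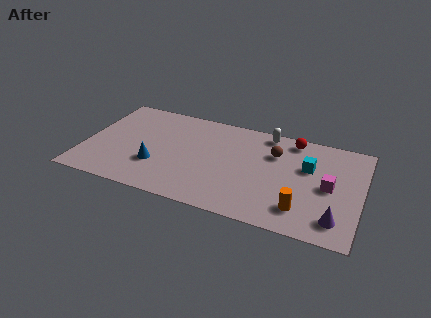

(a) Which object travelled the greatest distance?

the red sphere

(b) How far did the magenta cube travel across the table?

1.6

From (11.0, 4.6) to (12.2, 3.6), the magenta cube covered √(1.2² + 1.0²) ≈ 1.6 units.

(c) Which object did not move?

the white capsule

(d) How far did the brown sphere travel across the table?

1.7

The brown sphere was near (7.8, 4.6) before and (9.4, 5.2) after, so it travelled √(1.6² + 0.6²) ≈ 1.7 units.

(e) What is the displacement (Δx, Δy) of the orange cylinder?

(1.5, 0.0)

From the two frames, the orange cylinder sits at roughly (9.5, 1.6) before and (11.0, 1.6) after.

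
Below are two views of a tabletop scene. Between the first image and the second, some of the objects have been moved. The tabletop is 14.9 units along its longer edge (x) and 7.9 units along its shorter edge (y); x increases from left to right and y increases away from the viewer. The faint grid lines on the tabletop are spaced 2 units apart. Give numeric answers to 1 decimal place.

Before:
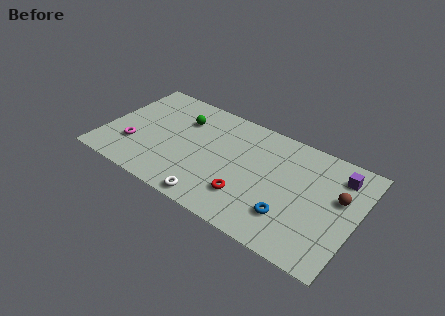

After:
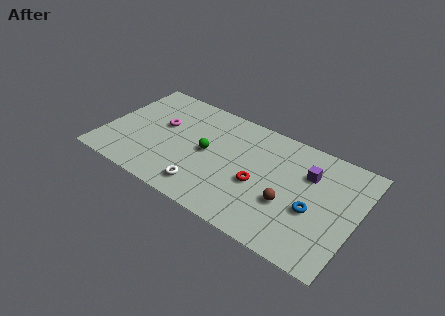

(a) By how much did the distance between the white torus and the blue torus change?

+1.9

Before: roughly 4.5 units apart; after: 6.4. That's 1.9 units further apart.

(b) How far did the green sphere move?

2.5

The green sphere was near (4.3, 5.7) before and (6.1, 4.0) after, so it travelled √(1.8² + 1.7²) ≈ 2.5 units.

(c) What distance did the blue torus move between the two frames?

1.6

The blue torus was near (11.3, 2.1) before and (12.5, 3.2) after, so it travelled √(1.2² + 1.1²) ≈ 1.6 units.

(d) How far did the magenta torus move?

2.6

The magenta torus moved from about (1.9, 2.4) to (3.2, 4.7), a distance of √(1.3² + 2.3²) ≈ 2.6.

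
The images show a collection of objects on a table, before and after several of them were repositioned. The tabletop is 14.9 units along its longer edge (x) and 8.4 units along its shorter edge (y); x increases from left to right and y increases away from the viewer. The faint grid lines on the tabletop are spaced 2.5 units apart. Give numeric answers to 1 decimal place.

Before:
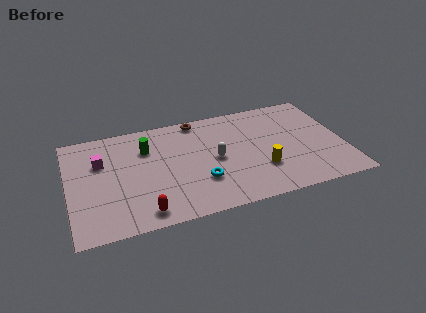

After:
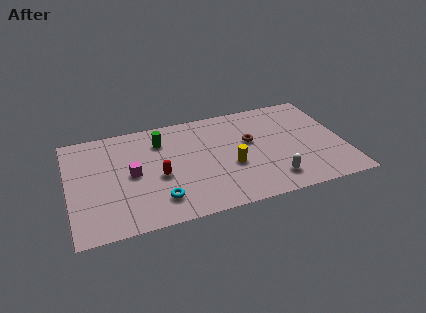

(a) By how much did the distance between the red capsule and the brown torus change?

-2.0

Before: roughly 7.3 units apart; after: 5.3. That's 2.0 units closer together.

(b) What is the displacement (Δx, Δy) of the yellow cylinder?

(-1.6, 0.7)

The yellow cylinder started near (10.3, 2.6) and ended near (8.7, 3.3).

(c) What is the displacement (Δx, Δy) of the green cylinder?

(0.8, 0.4)

From the two frames, the green cylinder sits at roughly (4.3, 6.0) before and (5.1, 6.4) after.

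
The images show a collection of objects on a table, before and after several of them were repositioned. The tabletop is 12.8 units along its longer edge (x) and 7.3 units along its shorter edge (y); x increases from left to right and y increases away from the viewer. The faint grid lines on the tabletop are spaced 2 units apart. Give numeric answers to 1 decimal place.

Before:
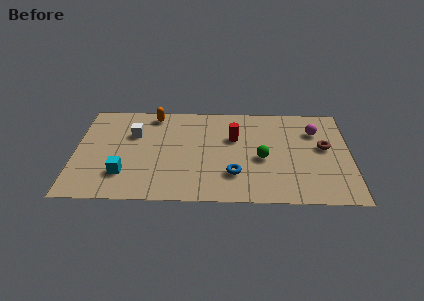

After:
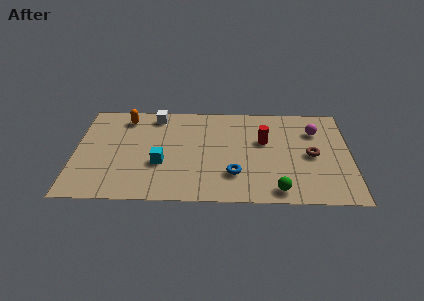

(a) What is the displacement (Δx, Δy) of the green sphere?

(0.7, -2.3)

The green sphere started near (8.7, 3.2) and ended near (9.4, 0.9).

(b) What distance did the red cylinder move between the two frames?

1.4

From (7.4, 4.7) to (8.8, 4.5), the red cylinder covered √(1.4² + 0.2²) ≈ 1.4 units.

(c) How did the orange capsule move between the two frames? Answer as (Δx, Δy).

(-1.3, -0.3)

From the two frames, the orange capsule sits at roughly (3.6, 6.4) before and (2.3, 6.1) after.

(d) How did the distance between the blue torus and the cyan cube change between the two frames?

-1.6

The distance was about 5.1 in the first image and 3.5 in the second, so they moved 1.6 units closer together.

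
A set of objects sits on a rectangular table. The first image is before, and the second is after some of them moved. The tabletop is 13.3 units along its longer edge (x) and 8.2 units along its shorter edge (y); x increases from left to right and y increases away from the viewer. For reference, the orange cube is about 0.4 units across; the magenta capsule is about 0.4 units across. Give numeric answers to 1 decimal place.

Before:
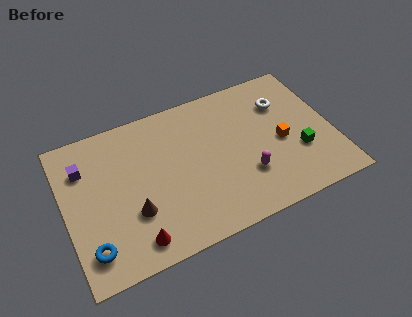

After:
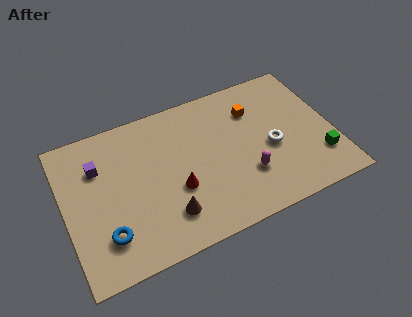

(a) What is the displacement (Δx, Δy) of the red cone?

(2.3, 1.9)

From the two frames, the red cone sits at roughly (3.1, 1.2) before and (5.4, 3.1) after.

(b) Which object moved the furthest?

the red cone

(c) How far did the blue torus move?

0.9

The blue torus was near (1.0, 1.6) before and (1.8, 2.0) after, so it travelled √(0.8² + 0.4²) ≈ 0.9 units.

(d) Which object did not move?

the magenta capsule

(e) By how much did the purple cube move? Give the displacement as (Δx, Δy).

(0.7, -0.2)

The purple cube started near (1.1, 6.0) and ended near (1.8, 5.8).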